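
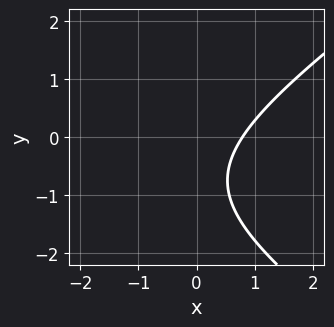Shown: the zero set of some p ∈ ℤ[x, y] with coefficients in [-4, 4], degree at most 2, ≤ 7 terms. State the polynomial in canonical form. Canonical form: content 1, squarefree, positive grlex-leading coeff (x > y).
1. deg p = 2. The shape is more complex than any degree-1 curve.
2. Checking where it meets the axes: no y-intercept at any integer in the box.
3. Matching integer coefficients to the picture gives p.

x^2 - 2*y^2 + 3*x - 3*y - 3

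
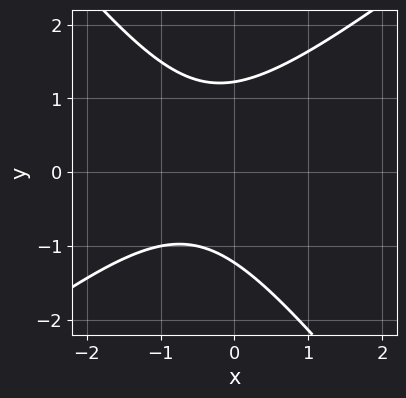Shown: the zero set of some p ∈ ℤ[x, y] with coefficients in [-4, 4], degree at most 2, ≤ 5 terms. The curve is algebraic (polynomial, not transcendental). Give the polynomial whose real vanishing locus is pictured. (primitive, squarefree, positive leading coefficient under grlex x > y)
2*x^2 - x*y - 2*y^2 + 2*x + 3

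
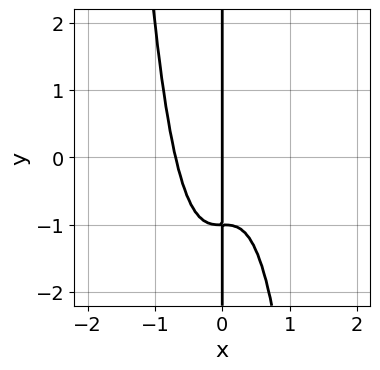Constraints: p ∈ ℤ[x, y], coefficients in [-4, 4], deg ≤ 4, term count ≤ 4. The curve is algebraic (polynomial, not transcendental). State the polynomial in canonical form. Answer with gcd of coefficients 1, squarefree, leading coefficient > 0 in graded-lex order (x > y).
First, degree: a generic line meets the curve in up to 4 points, so deg p = 4.
Next, observable constraints: it crosses the x-axis at the gridline x = 0; the visible y-axis segment lies entirely on the curve.
Finally, fitting integer coefficients to these (and the overall shape) gives p.

3*x^4 + x*y + x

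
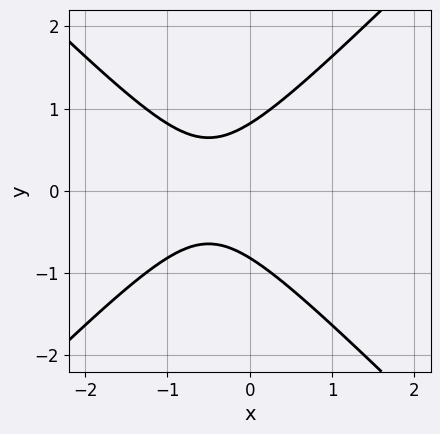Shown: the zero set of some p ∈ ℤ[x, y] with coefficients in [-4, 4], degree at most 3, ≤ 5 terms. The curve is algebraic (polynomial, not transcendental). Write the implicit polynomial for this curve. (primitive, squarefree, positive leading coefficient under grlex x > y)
3*x^2 - 3*y^2 + 3*x + 2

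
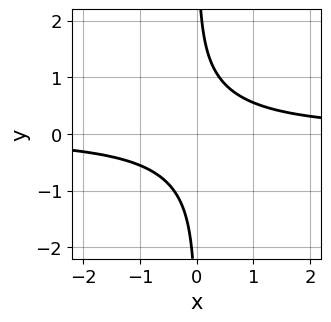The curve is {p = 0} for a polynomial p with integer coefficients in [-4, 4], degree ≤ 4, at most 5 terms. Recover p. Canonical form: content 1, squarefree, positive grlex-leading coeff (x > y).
(a) deg p = 4. A generic line meets the curve in up to 4 points.
(b) Reading off the gridlines: no y-intercept at any integer in the box; no x-intercept at any integer in the box.
(c) Matching integer coefficients to the picture gives p.

2*x*y^3 + 3*x*y - 2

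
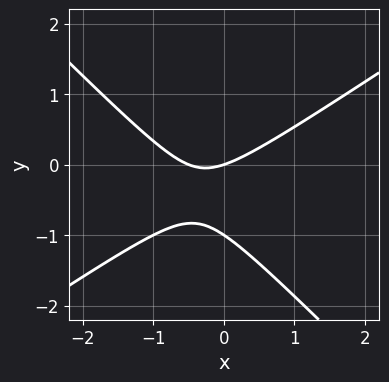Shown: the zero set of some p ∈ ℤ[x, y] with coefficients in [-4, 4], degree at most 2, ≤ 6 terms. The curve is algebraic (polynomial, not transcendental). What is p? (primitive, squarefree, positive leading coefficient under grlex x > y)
deg p = 2. A generic line meets the curve in up to 2 points.
Reading off the gridlines: one x-axis crossing is at x = 0; among the integer gridlines, it crosses the y-axis at y ∈ {-1, 0}.
Assembling these constraints gives the stated polynomial.

2*x^2 - x*y - 3*y^2 + x - 3*y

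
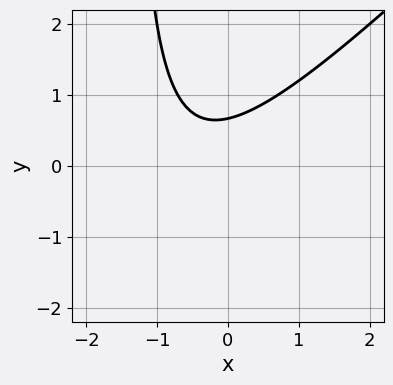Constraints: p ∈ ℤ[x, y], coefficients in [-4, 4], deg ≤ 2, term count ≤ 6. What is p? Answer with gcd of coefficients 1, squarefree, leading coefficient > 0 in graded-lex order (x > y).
(a) deg p = 2. A generic line meets the curve in up to 2 points.
(b) From the visible intercepts: the curve avoids every integer x-axis point in the box.
(c) Assembling these constraints gives the stated polynomial.

2*x^2 - 2*x*y + 2*x - 3*y + 2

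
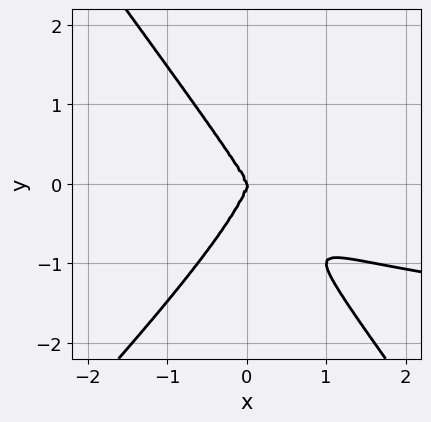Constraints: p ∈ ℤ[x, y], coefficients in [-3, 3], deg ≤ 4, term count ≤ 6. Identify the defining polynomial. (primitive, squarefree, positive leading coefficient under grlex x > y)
x^3*y - 3*x^2*y^2 + 2*y^4 + 3*x^3 + x^2*y

1. deg p = 4.
2. From the axis intercepts and sections: one y-axis crossing is at y = 0; one x-axis crossing is at x = 0.
3. The integer polynomial consistent with all of this is the stated p.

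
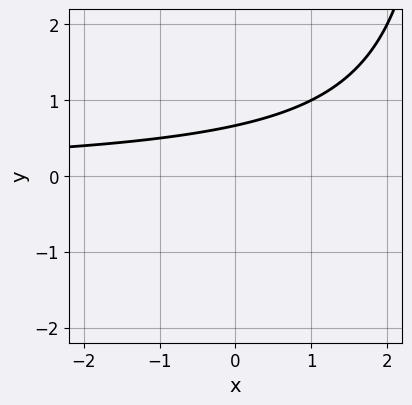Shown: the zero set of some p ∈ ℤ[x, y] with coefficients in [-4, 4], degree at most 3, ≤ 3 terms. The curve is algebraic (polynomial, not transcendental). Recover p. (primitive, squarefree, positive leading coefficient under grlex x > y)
x*y - 3*y + 2

(a) Degree: a generic line meets the curve in up to 2 points, so deg p = 2.
(b) From the axis intercepts and sections: it misses every integer gridline on the x-axis.
(c) The integer polynomial consistent with all of this is the stated p.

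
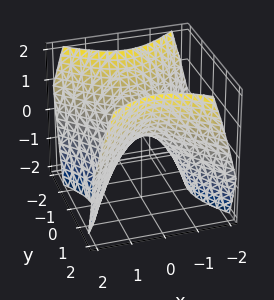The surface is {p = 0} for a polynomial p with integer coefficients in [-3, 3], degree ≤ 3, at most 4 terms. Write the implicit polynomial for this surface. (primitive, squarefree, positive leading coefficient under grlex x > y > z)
x^2 - y^2 + z

1. deg p = 2. A saddle surface; a quadric.
2. Symmetries: it's symmetric under x → −x, forcing even powers of x; it's symmetric under y → −y, forcing even powers of y.
3. Observable constraints: one y-axis crossing is at y = 0; it crosses the x-axis at the gridline x = 0.
4. Together with the visible shape, these determine p as stated.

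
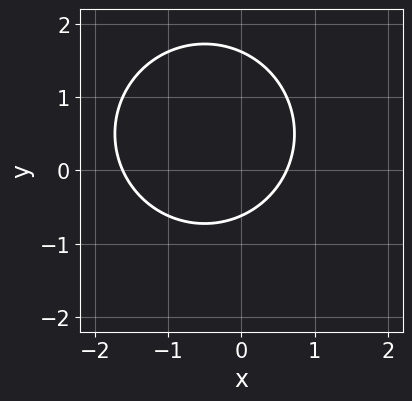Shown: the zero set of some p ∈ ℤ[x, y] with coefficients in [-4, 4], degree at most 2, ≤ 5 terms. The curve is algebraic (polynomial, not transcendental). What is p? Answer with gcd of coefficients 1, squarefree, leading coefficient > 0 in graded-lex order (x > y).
x^2 + y^2 + x - y - 1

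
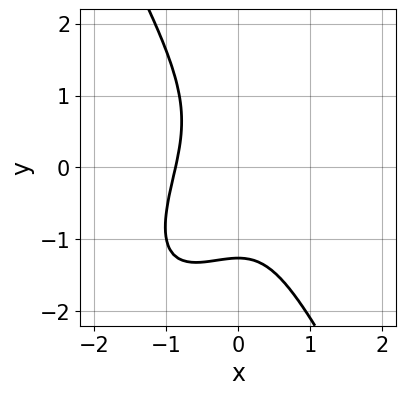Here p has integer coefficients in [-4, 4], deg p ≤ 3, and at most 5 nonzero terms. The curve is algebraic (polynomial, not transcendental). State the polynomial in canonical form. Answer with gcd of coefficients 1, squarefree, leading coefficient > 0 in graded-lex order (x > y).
3*x^3 - 2*x^2*y + y^3 + 2

First, the degree is 3 — no degree-2 curve has this shape.
Finally, matching integer coefficients to the picture gives p.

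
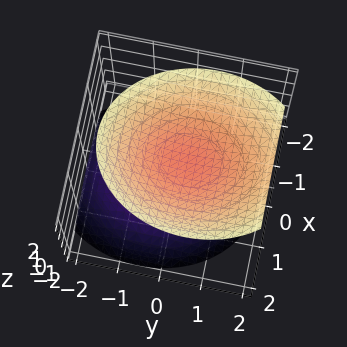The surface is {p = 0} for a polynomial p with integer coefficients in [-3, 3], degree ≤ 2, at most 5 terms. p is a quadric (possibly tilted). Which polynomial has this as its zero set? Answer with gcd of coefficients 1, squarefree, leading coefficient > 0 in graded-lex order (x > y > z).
(a) There are 2 components.
(b) deg p = 2.
(c) Observable constraints: it misses every integer gridline on the x-axis; no y-intercept at any integer in the box; the z-axis gridline crossings are at z ∈ {-1, 1}.
(d) These observations pin down the coefficients.

3*x^2 + 2*y^2 - y*z - 3*z^2 + 3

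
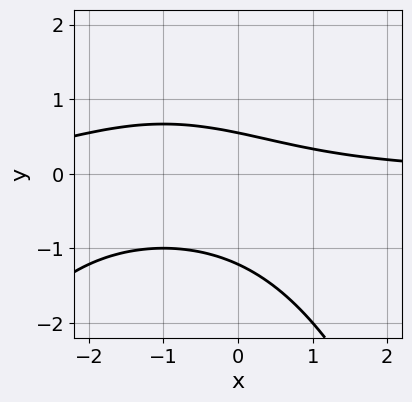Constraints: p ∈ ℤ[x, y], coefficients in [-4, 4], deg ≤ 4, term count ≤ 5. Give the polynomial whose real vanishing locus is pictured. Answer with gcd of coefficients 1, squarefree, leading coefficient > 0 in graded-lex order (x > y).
x^2*y + 2*x*y + 3*y^2 + 2*y - 2

First, the degree is 3 — no degree-2 curve has this shape.
Then, from the axis intercepts and sections: no x-intercept at any integer in the box.
Finally, together with the visible shape, these determine p as stated.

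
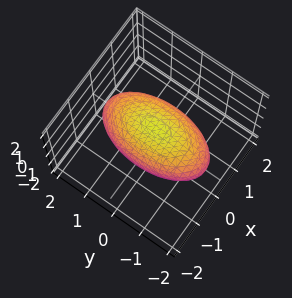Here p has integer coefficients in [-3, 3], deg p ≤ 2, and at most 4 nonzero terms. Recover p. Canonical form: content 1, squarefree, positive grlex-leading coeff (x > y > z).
3*x^2 + y^2 + 3*z^2 - 3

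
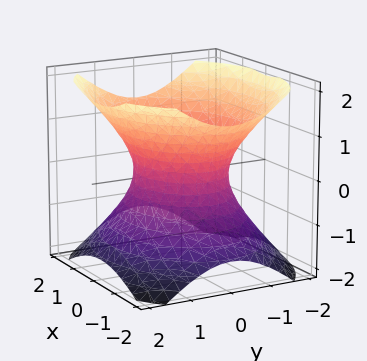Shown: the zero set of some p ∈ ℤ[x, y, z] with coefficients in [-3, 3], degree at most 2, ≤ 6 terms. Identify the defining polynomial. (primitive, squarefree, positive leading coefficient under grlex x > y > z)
2*x^2 + 3*y^2 - 3*z^2 - 3

The degree is 2 — an hourglass — one-sheet hyperboloid; a quadric.
Symmetries: it's symmetric under z → −z, forcing even powers of z; mirror symmetry y ↦ −y ⇒ only even powers of y; mirror symmetry x ↦ −x ⇒ only even powers of x.
Against the integer gridlines: no z-intercept at any integer in the box; among the integer gridlines, it crosses the y-axis at y ∈ {-1, 1}.
Together with the visible shape, these determine p as stated.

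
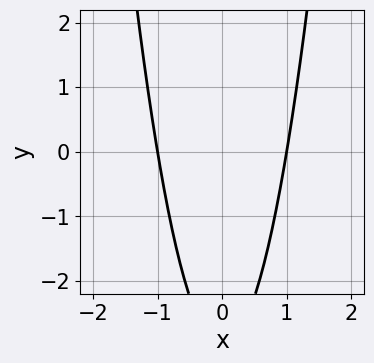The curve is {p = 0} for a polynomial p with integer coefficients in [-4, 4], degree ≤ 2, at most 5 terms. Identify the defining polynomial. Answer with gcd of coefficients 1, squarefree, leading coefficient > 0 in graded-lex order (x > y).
3*x^2 - y - 3

1. The degree is 2 — no degree-1 curve has this shape.
2. Symmetries: it's symmetric under x → −x, forcing even powers of x.
3. Against the integer gridlines: it misses every integer gridline on the y-axis; among the integer gridlines, it crosses the x-axis at x ∈ {-1, 1}.
4. These observations pin down the coefficients.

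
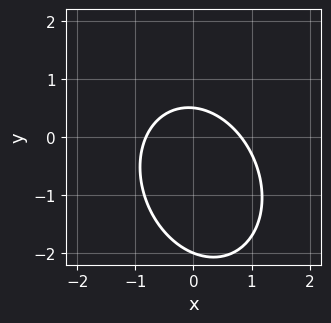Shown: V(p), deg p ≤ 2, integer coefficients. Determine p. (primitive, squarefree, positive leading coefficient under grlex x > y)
First, deg p = 2.
Then, against the integer gridlines: it meets the y-axis at y = -2 (among the integer gridlines).
Finally, the integer polynomial consistent with all of this is the stated p.

3*x^2 + x*y + 2*y^2 + 3*y - 2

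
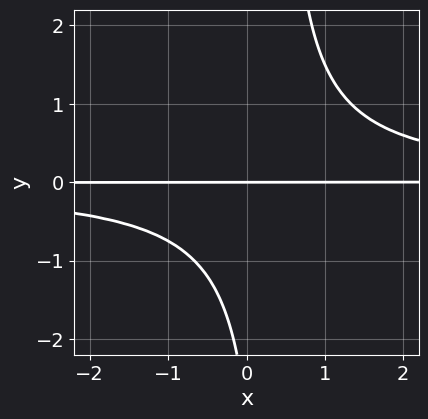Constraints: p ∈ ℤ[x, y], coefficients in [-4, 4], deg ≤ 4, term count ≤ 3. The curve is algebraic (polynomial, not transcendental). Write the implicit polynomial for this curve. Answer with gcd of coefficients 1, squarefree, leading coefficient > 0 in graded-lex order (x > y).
First, the degree is 3 — the shape is more complex than any degree-2 curve.
Next, reading off the gridlines: one y-axis crossing is at y = 0; the visible x-axis segment lies entirely on the curve.
Finally, fitting integer coefficients to these (and the overall shape) gives p.

3*x*y^2 - y^2 - 3*y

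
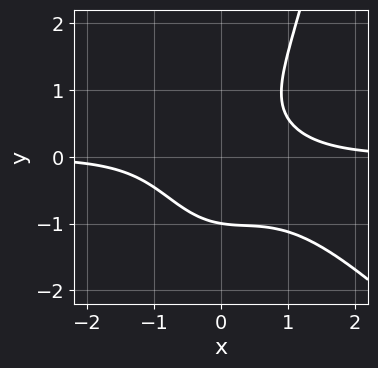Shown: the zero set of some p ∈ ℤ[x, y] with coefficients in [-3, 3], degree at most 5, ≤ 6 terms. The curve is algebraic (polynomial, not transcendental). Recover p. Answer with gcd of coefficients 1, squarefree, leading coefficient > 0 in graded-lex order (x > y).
2*x^3*y + 2*x^2*y^2 - 2*y^3 + x*y - 2

The degree is 4 — the shape is more complex than any degree-3 curve.
From the axis intercepts and sections: it meets the y-axis at y = -1 (among the integer gridlines); it misses every integer gridline on the x-axis.
Fitting integer coefficients to these (and the overall shape) gives p.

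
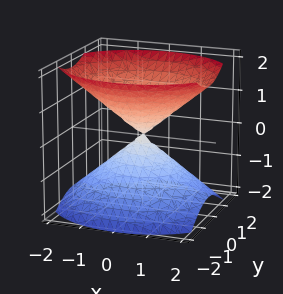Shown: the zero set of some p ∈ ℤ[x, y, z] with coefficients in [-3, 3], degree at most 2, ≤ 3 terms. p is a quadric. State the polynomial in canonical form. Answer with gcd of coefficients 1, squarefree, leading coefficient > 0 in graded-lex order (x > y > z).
(a) I count 2 distinct pieces.
(b) deg p = 2.
(c) Symmetries: the y ↦ −y reflection is a symmetry, so y appears only in even powers; it's symmetric under x → −x, forcing even powers of x; the z ↦ −z reflection is a symmetry, so z appears only in even powers.
(d) Against the integer gridlines: it crosses the z-axis at the gridline z = 0; it crosses the x-axis at the gridline x = 0; one y-axis crossing is at y = 0.
(e) Fitting integer coefficients to these (and the overall shape) gives p.

2*x^2 + 3*y^2 - 3*z^2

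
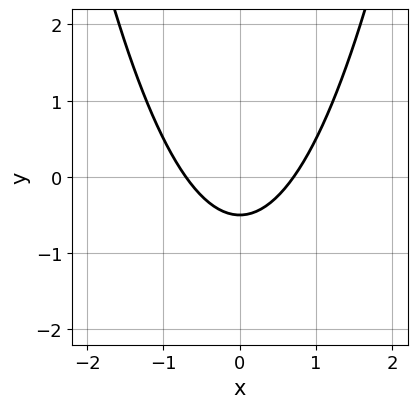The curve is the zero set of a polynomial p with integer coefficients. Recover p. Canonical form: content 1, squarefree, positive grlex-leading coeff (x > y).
1. The degree is 2 — the shape is more complex than any degree-1 curve.
2. Symmetries: it's symmetric under x → −x, forcing even powers of x.
3. Fitting integer coefficients to these (and the overall shape) gives p.

2*x^2 - 2*y - 1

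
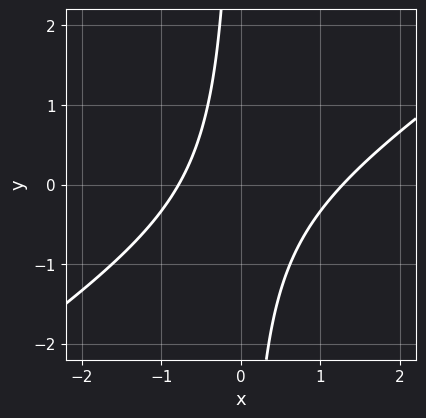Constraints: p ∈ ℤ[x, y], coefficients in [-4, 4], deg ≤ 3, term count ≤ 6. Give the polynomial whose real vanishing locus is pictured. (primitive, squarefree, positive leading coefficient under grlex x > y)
1. The degree is 2 — the shape is more complex than any degree-1 curve.
2. Reading off the gridlines: no y-intercept at any integer in the box.
3. Assembling these constraints gives the stated polynomial.

2*x^2 - 3*x*y - x - 2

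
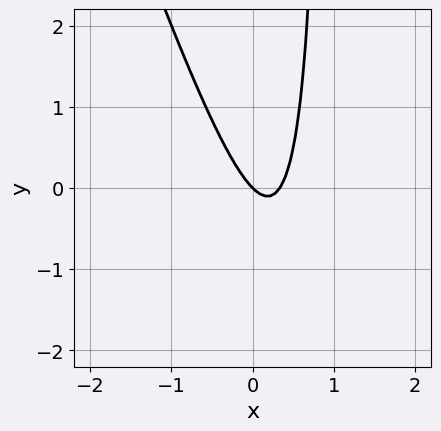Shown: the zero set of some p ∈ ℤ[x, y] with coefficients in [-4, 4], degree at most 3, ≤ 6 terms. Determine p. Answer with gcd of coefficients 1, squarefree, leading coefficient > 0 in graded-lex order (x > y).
1. Degree: the shape is more complex than any degree-1 curve, so deg p = 2.
2. Reading off the gridlines: it meets the x-axis at x = 0 (among the integer gridlines); it meets the y-axis at y = 0 (among the integer gridlines).
3. These observations pin down the coefficients.

3*x^2 + x*y - x - y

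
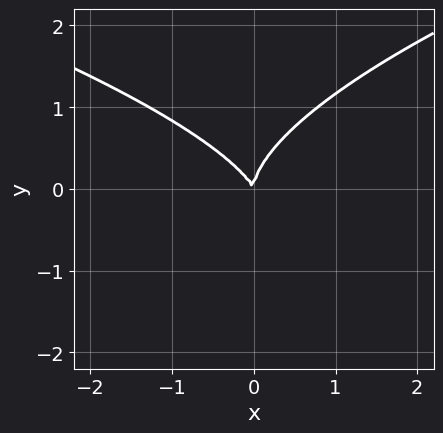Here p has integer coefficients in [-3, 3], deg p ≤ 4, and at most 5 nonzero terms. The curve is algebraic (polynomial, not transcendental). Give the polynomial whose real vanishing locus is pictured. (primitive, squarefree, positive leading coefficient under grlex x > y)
2*y^3 - 2*x^2 - x*y

First, degree: no degree-2 curve has this shape, so deg p = 3.
Then, from the axis intercepts and sections: it crosses the x-axis at the gridline x = 0; it crosses the y-axis at the gridline y = 0.
Finally, together with the visible shape, these determine p as stated.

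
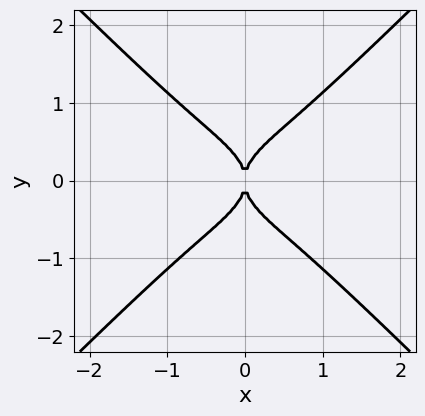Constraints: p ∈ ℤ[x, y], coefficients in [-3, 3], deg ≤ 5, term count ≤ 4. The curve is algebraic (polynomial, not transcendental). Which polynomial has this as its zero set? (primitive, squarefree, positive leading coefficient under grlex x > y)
3*x^4 - 3*y^4 + 2*x^2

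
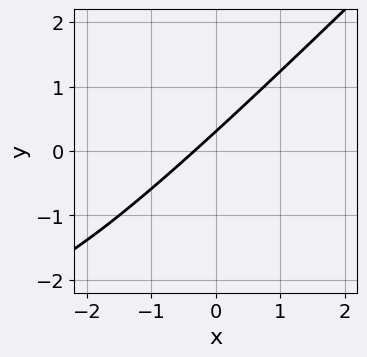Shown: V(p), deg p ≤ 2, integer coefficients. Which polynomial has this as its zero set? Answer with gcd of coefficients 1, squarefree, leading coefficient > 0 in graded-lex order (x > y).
Degree: the shape is more complex than any degree-1 curve, so deg p = 2.
Solving for integer coefficients yields p as stated.

x*y - y^2 + 3*x - 3*y + 1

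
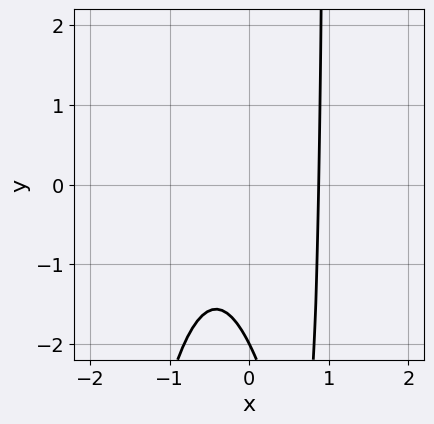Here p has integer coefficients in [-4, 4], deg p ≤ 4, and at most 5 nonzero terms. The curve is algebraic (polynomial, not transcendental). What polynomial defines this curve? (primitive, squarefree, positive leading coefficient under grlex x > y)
3*x^3 + x*y - y - 2

1. Degree: the shape is more complex than any degree-2 curve, so deg p = 3.
2. Observable constraints: it crosses the y-axis at the gridline y = -2.
3. Together with the visible shape, these determine p as stated.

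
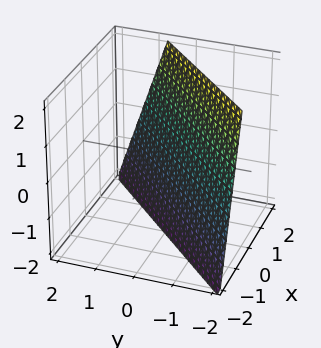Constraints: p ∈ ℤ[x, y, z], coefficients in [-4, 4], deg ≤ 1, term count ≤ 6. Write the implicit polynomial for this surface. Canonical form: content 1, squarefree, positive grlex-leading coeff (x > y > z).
1. The degree is 1 — every cross-section is a straight line — this is a plane.
2. From the axis intercepts and sections: it crosses the z-axis at the gridline z = -2.
3. Putting this together gives p.

3*x - 3*y - z - 2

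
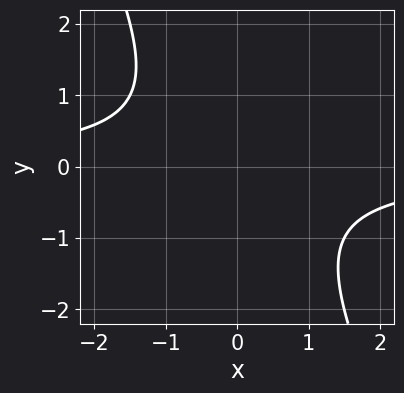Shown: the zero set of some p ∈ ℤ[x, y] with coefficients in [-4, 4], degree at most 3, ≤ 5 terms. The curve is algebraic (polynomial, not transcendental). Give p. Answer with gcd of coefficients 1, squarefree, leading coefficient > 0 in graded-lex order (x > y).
2*x*y + y^2 + 2

First, deg p = 2. No degree-1 curve has this shape.
Then, against the integer gridlines: it misses every integer gridline on the y-axis; it misses every integer gridline on the x-axis.
Finally, putting this together gives p.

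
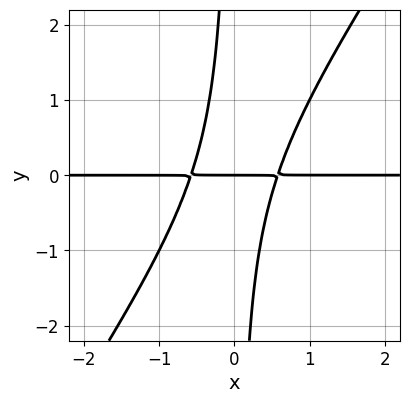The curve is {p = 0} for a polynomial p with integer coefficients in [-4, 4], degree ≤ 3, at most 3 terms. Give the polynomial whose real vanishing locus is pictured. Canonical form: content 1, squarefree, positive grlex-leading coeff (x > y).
1. The degree is 3 — the shape is more complex than any degree-2 curve.
2. From the visible intercepts: every point of the x-axis in the box is on the curve; it meets the y-axis at y = 0 (among the integer gridlines).
3. Fitting integer coefficients to these (and the overall shape) gives p.

3*x^2*y - 2*x*y^2 - y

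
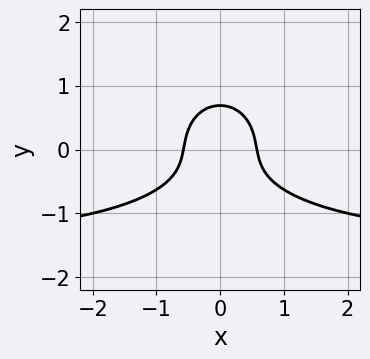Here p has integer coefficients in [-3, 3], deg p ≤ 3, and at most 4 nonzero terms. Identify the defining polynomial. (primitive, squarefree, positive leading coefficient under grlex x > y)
(a) deg p = 3.
(b) Symmetries: the x ↦ −x reflection is a symmetry, so x appears only in even powers.
(c) The integer polynomial consistent with all of this is the stated p.

2*x^2*y + 3*y^3 + 3*x^2 - 1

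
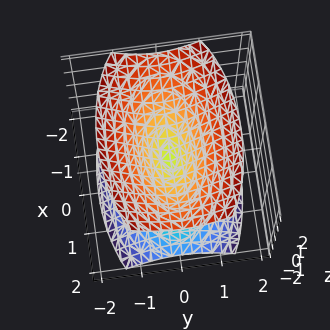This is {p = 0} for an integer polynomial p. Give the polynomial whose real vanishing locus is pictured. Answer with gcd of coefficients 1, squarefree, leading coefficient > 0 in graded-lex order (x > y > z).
x^2 + 3*y^2 - 2*z^2

First, the picture has 2 separate pieces. Treating them together as one polynomial.
Next, the degree is 2 — a double cone through the origin; a quadric.
Next, symmetries: it's symmetric under x → −x, forcing even powers of x; it's symmetric under y → −y, forcing even powers of y; the z ↦ −z reflection is a symmetry, so z appears only in even powers.
Then, reading off the gridlines: it meets the y-axis at y = 0 (among the integer gridlines); it crosses the z-axis at the gridline z = 0; one x-axis crossing is at x = 0.
Finally, the integer polynomial consistent with all of this is the stated p.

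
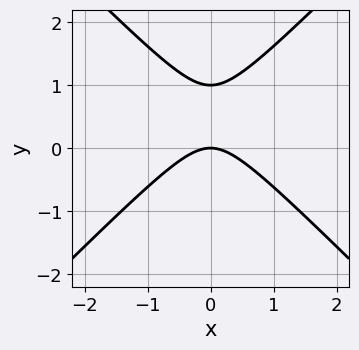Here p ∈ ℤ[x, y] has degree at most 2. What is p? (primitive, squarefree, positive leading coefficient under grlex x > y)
First, deg p = 2. The shape is more complex than any degree-1 curve.
Then, symmetries: it's symmetric under x → −x, forcing even powers of x.
Then, from the visible intercepts: it crosses the x-axis at the gridline x = 0; the y-axis gridline crossings are at y ∈ {0, 1}.
Finally, matching integer coefficients to the picture gives p.

x^2 - y^2 + y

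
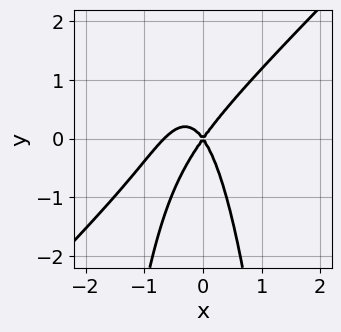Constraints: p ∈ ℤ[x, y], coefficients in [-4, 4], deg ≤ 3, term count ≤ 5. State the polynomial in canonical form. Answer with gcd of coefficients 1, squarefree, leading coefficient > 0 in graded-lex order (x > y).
3*x^3 - 3*x^2*y + 2*x^2 - y^2

1. The degree is 3 — no degree-2 curve has this shape.
2. Reading off the gridlines: it meets the y-axis at y = 0 (among the integer gridlines); one x-axis crossing is at x = 0.
3. Fitting integer coefficients to these (and the overall shape) gives p.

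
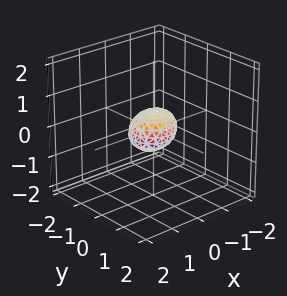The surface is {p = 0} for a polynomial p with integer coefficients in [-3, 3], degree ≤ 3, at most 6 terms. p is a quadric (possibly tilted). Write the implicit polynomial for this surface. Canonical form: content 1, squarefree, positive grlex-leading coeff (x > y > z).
2*x^2 + x*z + 2*y^2 + 3*z^2 - 1

First, the degree is 2 — a generic line meets the surface in up to 2 points.
Finally, the integer polynomial consistent with all of this is the stated p.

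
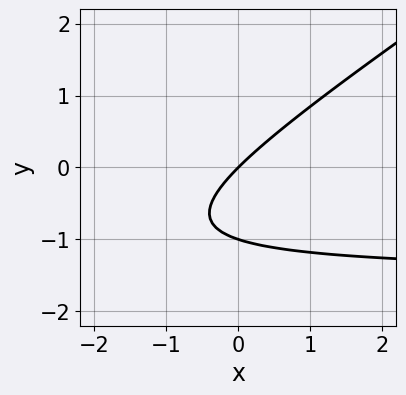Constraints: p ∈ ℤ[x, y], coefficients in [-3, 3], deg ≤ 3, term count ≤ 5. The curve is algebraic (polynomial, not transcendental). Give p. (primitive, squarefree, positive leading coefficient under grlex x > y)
deg p = 2. No degree-1 curve has this shape.
Observable constraints: among the integer gridlines, it crosses the y-axis at y ∈ {-1, 0}; it meets the x-axis at x = 0 (among the integer gridlines).
Putting this together gives p.

2*x*y - 3*y^2 + 3*x - 3*y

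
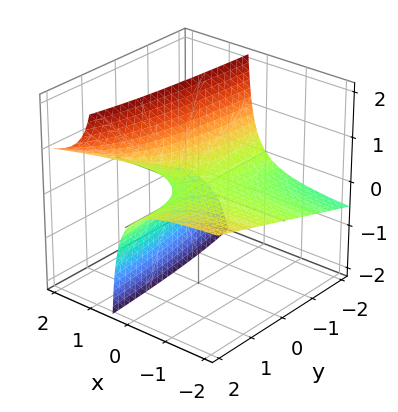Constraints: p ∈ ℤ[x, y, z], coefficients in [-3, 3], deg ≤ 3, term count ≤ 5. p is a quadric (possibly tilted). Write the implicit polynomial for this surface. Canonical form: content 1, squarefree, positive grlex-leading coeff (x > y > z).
x*y - 3*x*z + 2*z

First, the degree is 2 — no degree-1 surface has this shape.
Next, from the axis intercepts and sections: the visible y-axis segment lies entirely on the surface; every point of the x-axis in the box is on the surface.
Finally, the integer polynomial consistent with all of this is the stated p.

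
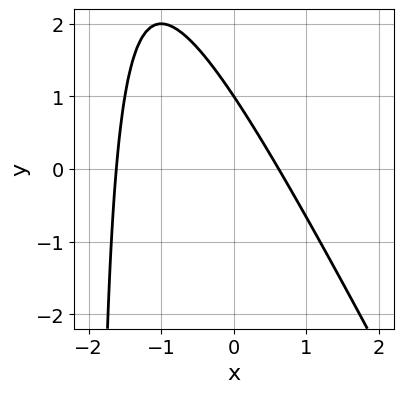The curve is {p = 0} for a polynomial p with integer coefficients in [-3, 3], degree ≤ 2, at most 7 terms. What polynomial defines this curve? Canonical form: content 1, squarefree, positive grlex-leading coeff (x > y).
2*x^2 + x*y + 2*x + 2*y - 2

First, degree: the shape is more complex than any degree-1 curve, so deg p = 2.
Then, from the axis intercepts and sections: one y-axis crossing is at y = 1.
Finally, together with the visible shape, these determine p as stated.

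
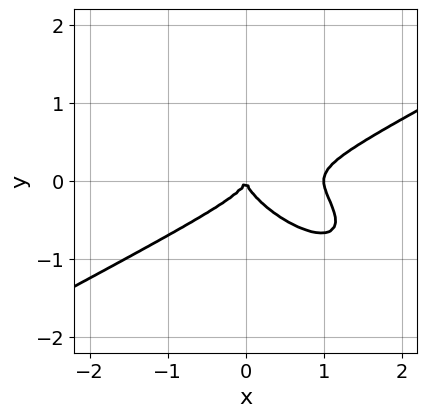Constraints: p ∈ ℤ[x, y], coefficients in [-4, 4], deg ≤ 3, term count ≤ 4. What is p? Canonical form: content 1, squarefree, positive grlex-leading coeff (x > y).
x^3 - 2*x*y^2 - 3*y^3 - x^2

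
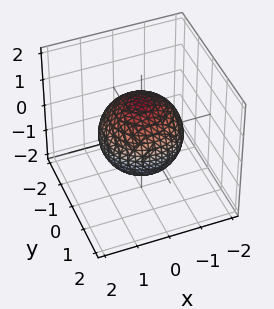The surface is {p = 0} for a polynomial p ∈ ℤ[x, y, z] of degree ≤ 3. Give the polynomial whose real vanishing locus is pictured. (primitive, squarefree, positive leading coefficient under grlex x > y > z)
(a) The degree is 2 — bounded and convex; a quadric.
(b) Symmetries: the z-axis is an axis of rotation, so x and y enter only as x² + y²; mirror symmetry z ↦ −z ⇒ only even powers of z.
(c) Reading off the gridlines: a circular section at z = 1 has radius between 0 and 1.
(d) Matching integer coefficients to the picture gives p.

2*x^2 + 2*y^2 + 2*z^2 - 3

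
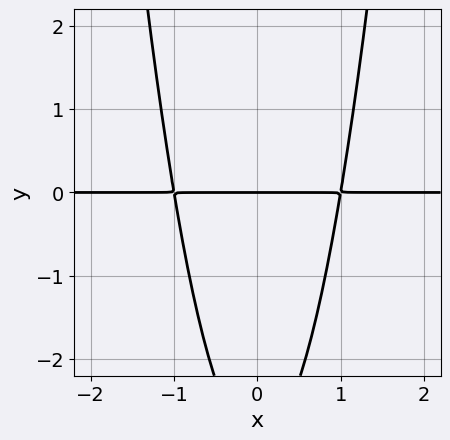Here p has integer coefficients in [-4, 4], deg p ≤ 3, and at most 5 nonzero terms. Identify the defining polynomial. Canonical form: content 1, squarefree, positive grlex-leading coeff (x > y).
Degree: a generic line meets the curve in up to 3 points, so deg p = 3.
Symmetries: mirror symmetry x ↦ −x ⇒ only even powers of x.
Against the integer gridlines: the visible x-axis segment lies entirely on the curve; one y-axis crossing is at y = 0.
Assembling these constraints gives the stated polynomial.

3*x^2*y - y^2 - 3*y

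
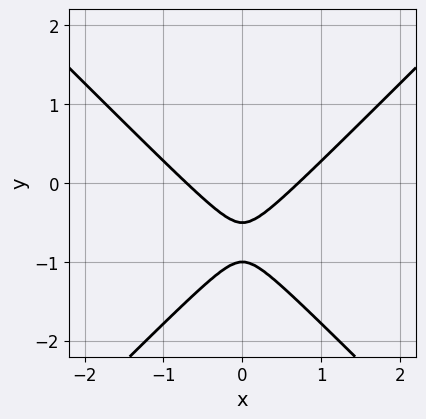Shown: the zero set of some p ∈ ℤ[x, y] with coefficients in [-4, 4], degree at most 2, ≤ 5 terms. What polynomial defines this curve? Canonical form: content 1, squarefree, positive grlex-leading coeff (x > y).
2*x^2 - 2*y^2 - 3*y - 1

(a) deg p = 2.
(b) Symmetries: the x ↦ −x reflection is a symmetry, so x appears only in even powers.
(c) Observable constraints: it crosses the y-axis at the gridline y = -1.
(d) The integer polynomial consistent with all of this is the stated p.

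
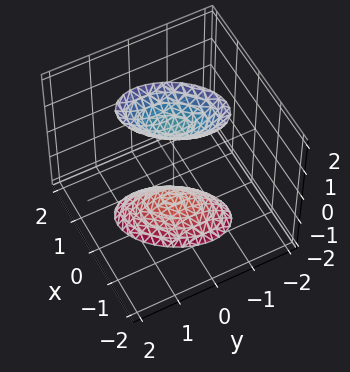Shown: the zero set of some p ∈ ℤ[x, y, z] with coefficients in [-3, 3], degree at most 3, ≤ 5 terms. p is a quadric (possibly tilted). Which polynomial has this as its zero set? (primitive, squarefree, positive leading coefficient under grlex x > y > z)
3*x^2 - 2*x*y + 2*y^2 - z^2 + 2

There are 2 components.
deg p = 2.
Reading off the gridlines: the surface avoids every integer y-axis point in the box; no x-intercept at any integer in the box.
Putting this together gives p.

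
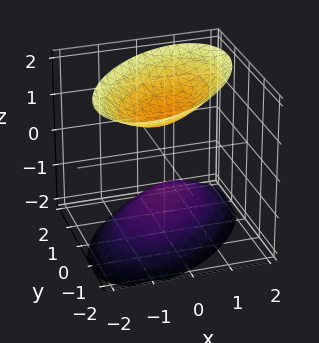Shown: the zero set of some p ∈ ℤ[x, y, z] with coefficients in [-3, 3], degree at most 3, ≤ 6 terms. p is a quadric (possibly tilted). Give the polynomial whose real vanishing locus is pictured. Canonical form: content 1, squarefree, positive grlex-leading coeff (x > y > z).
I count 2 distinct pieces. They look like related sheets of one shape, so recover p as a whole.
The degree is 2 — no degree-1 surface has this shape.
From the axis intercepts and sections: it misses every integer gridline on the x-axis; no y-intercept at any integer in the box; among the integer gridlines, it crosses the z-axis at z ∈ {-1, 1}.
Putting this together gives p.

x^2 - x*y + y^2 - z^2 + 1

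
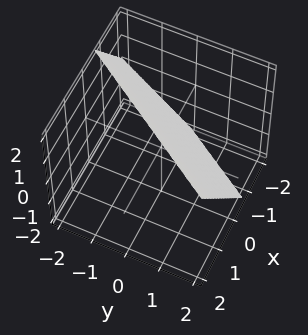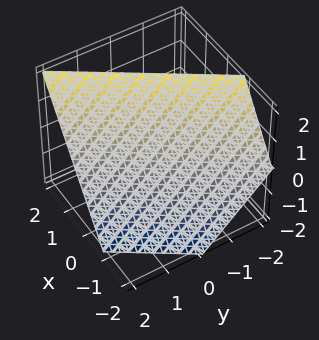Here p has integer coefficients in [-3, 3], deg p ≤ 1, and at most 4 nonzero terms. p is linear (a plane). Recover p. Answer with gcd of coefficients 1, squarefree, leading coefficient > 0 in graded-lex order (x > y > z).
3*x - 2*y - 2*z + 2

(a) The degree is 1 — every cross-section is a straight line — this is a plane.
(b) From the visible intercepts: it crosses the z-axis at the gridline z = 1; one y-axis crossing is at y = 1.
(c) Assembling these constraints gives the stated polynomial.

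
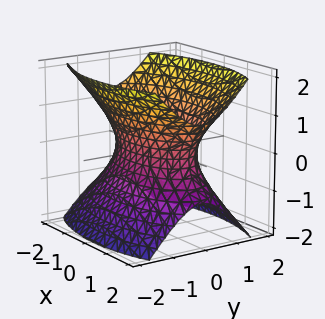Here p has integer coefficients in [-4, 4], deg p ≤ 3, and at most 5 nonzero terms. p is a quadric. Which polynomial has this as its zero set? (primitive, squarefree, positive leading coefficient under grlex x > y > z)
x^2 + 3*y^2 - 2*z^2 - 2

First, degree: an hourglass — one-sheet hyperboloid; a quadric, so deg p = 2.
Then, symmetries: mirror symmetry z ↦ −z ⇒ only even powers of z; mirror symmetry y ↦ −y ⇒ only even powers of y; the x ↦ −x reflection is a symmetry, so x appears only in even powers.
Then, from the axis intercepts and sections: it misses every integer gridline on the z-axis.
Finally, these observations pin down the coefficients.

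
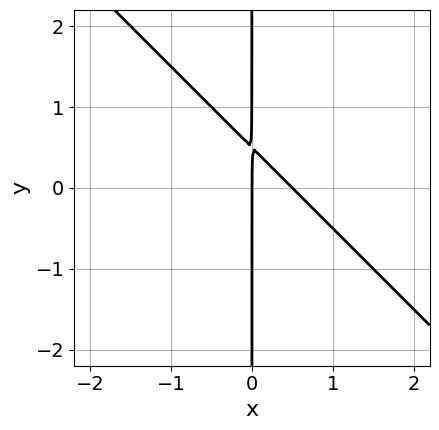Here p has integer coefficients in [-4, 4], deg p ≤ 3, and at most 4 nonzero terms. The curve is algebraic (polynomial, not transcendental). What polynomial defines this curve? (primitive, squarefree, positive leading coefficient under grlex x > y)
2*x^2 + 2*x*y - x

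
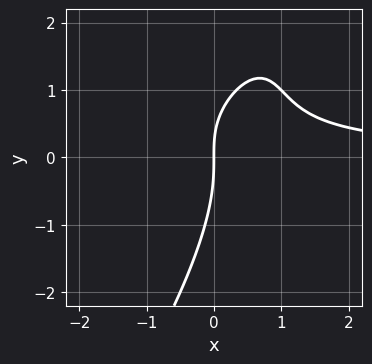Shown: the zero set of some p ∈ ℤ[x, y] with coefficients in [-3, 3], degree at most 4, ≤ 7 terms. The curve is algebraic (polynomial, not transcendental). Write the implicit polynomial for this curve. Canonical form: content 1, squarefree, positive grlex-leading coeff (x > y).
3*x^2*y - 3*x*y^2 + y^3 + 2*x*y - 3*x

Degree: the shape is more complex than any degree-2 curve, so deg p = 3.
Against the integer gridlines: it meets the y-axis at y = 0 (among the integer gridlines); one x-axis crossing is at x = 0.
Assembling these constraints gives the stated polynomial.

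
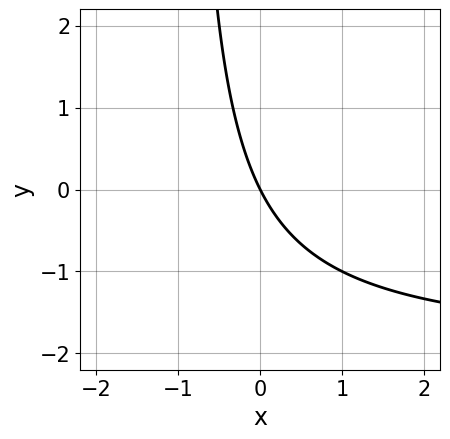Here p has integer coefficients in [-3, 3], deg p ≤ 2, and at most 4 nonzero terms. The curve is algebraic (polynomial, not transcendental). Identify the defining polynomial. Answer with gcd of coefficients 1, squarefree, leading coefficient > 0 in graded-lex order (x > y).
x*y + 2*x + y

The degree is 2 — the shape is more complex than any degree-1 curve.
Observable constraints: it crosses the y-axis at the gridline y = 0; it meets the x-axis at x = 0 (among the integer gridlines).
Putting this together gives p.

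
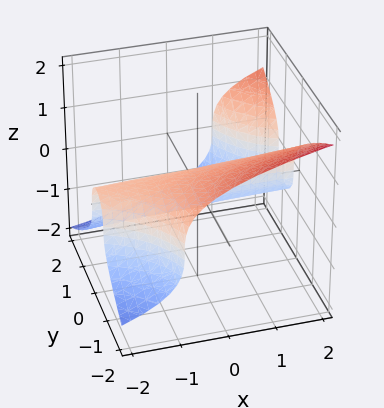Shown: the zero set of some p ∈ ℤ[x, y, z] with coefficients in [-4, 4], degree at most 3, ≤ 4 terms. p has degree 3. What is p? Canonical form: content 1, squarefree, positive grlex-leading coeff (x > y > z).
x*y^2 - 2*z^3 - 2*y

First, the degree is 3 — a generic line meets the surface in up to 3 points.
Then, from the axis intercepts and sections: every point of the x-axis in the box is on the surface; it crosses the z-axis at the gridline z = 0; it crosses the y-axis at the gridline y = 0.
Finally, together with the visible shape, these determine p as stated.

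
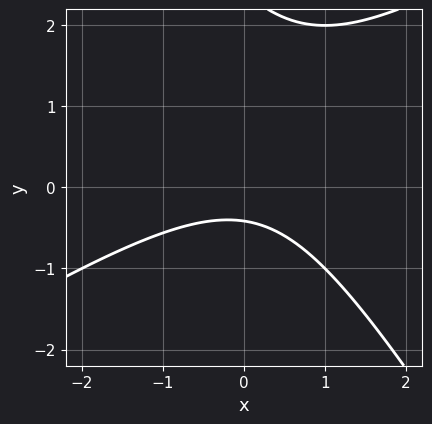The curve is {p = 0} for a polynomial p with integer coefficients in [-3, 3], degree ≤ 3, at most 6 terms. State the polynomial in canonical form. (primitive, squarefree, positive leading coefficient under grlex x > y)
Degree: no degree-1 curve has this shape, so deg p = 2.
Checking where it meets the axes: no x-intercept at any integer in the box.
Fitting integer coefficients to these (and the overall shape) gives p.

x^2 - x*y - y^2 + 2*y + 1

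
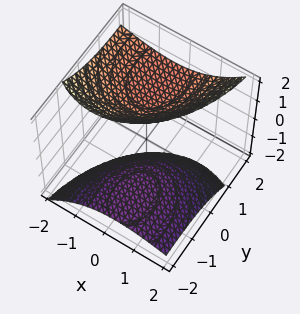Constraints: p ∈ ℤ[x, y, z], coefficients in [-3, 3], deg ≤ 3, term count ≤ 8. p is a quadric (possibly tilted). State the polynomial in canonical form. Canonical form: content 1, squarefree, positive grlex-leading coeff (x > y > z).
First, the picture has 2 separate pieces. They look like related sheets of one shape, so recover p as a whole.
Then, the degree is 2 — no degree-1 surface has this shape.
Then, from the axis intercepts and sections: the surface avoids every integer y-axis point in the box; no x-intercept at any integer in the box.
Finally, together with the visible shape, these determine p as stated.

2*x^2 + 2*x*z + y^2 - 3*y*z - 2*z^2 + 3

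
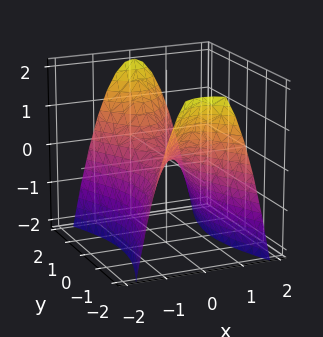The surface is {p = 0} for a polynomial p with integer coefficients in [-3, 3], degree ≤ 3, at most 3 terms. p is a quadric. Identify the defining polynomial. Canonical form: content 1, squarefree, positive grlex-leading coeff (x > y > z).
1. deg p = 2. A saddle surface; a quadric.
2. Symmetries: it's symmetric under x → −x, forcing even powers of x; it's symmetric under y → −y, forcing even powers of y.
3. Observable constraints: it meets the y-axis at y = 0 (among the integer gridlines); it crosses the x-axis at the gridline x = 0; it crosses the z-axis at the gridline z = 0.
4. These observations pin down the coefficients.

3*x^2 - y^2 + 2*z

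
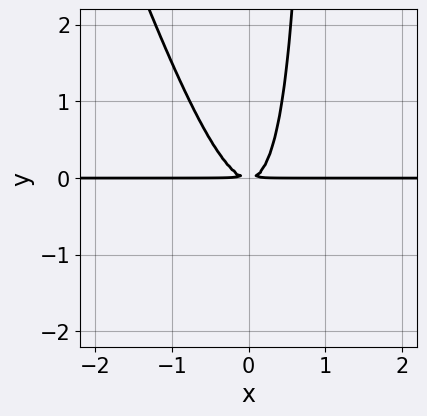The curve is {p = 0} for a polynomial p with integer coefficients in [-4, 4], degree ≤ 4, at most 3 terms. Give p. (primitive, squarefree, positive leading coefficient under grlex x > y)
3*x^2*y + x*y^2 - y^2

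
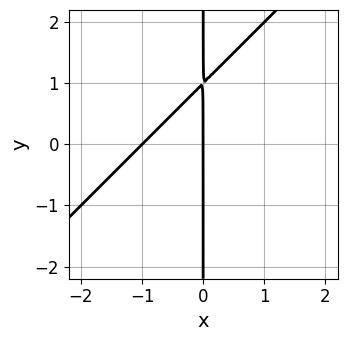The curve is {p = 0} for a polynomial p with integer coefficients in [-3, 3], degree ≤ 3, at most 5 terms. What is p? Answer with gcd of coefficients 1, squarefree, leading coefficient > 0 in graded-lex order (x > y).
The degree is 2 — no degree-1 curve has this shape.
From the axis intercepts and sections: the x-axis gridline crossings are at x ∈ {-1, 0}; every point of the y-axis in the box is on the curve.
The integer polynomial consistent with all of this is the stated p.

x^2 - x*y + x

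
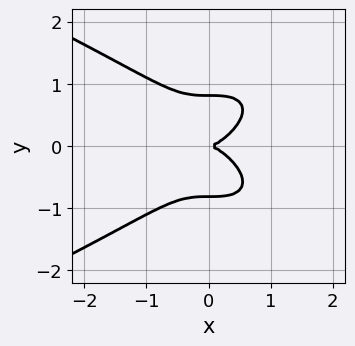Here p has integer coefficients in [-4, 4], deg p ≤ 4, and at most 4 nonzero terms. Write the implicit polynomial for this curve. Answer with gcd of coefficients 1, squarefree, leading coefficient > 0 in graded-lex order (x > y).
3*y^4 + 2*x^3 - 2*y^2

Degree: no degree-3 curve has this shape, so deg p = 4.
Symmetries: it's symmetric under y → −y, forcing even powers of y.
Reading off the gridlines: one y-axis crossing is at y = 0; it meets the x-axis at x = 0 (among the integer gridlines).
Putting this together gives p.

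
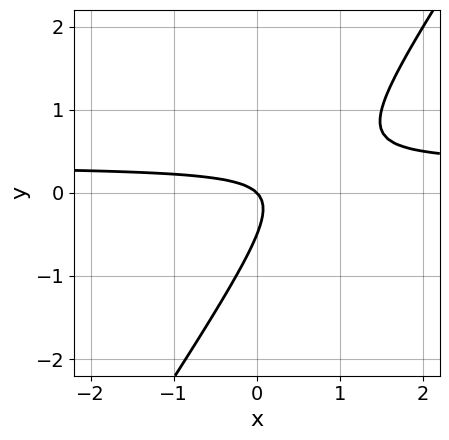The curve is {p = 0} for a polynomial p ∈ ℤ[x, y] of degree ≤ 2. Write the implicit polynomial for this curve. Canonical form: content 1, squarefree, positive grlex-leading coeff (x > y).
3*x*y - 2*y^2 - x - y

(a) Degree: the shape is more complex than any degree-1 curve, so deg p = 2.
(b) Reading off the gridlines: it meets the x-axis at x = 0 (among the integer gridlines); one y-axis crossing is at y = 0.
(c) Fitting integer coefficients to these (and the overall shape) gives p.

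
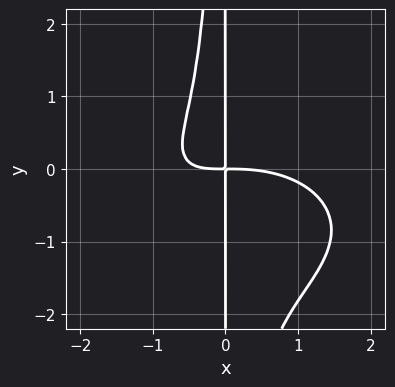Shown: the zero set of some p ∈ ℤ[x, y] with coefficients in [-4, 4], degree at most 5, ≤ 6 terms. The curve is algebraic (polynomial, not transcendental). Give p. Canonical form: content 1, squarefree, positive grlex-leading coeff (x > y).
(a) deg p = 4. A generic line meets the curve in up to 4 points.
(b) Against the integer gridlines: the visible y-axis segment lies entirely on the curve.
(c) Solving for integer coefficients yields p as stated.

x^4 + 3*x^2*y^2 + 3*x^2*y + 3*x*y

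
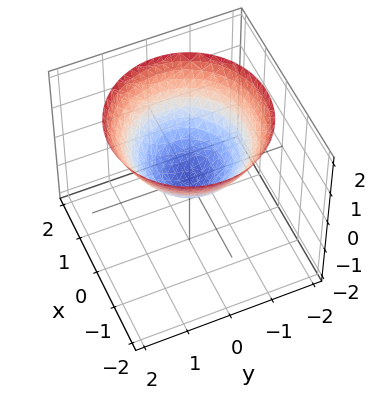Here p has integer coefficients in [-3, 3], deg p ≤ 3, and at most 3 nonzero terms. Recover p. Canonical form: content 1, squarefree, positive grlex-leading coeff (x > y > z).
Degree: a paraboloid; a quadric, so deg p = 2.
Symmetries: rotational symmetry about the z-axis ⇒ p depends on x, y only through x² + y².
Observable constraints: it crosses the x-axis at the gridline x = 0; one z-axis crossing is at z = 0.
The integer polynomial consistent with all of this is the stated p.

2*x^2 + 2*y^2 - 3*z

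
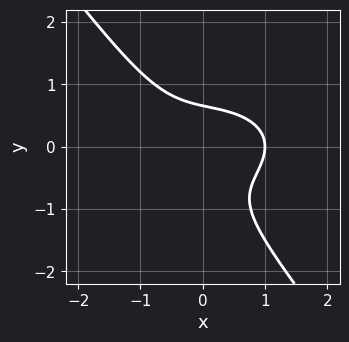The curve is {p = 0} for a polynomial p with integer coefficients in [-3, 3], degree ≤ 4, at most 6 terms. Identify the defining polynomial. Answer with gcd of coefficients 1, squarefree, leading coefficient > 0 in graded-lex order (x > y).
x^3 + 2*x*y^2 + 2*y^3 + y^2 - 1

(a) The degree is 3 — the shape is more complex than any degree-2 curve.
(b) From the axis intercepts and sections: it meets the x-axis at x = 1 (among the integer gridlines).
(c) Matching integer coefficients to the picture gives p.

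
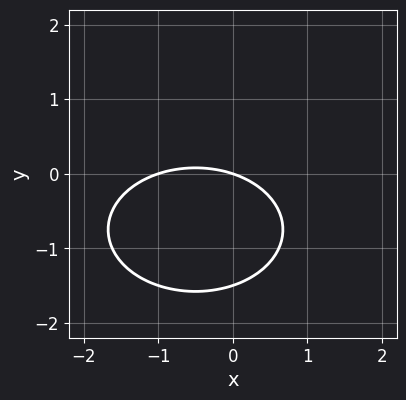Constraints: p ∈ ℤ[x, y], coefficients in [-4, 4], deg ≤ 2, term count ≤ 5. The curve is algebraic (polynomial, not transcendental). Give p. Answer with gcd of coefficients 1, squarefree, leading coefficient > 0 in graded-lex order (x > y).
deg p = 2.
From the visible intercepts: the x-axis gridline crossings are at x ∈ {-1, 0}; it meets the y-axis at y = 0 (among the integer gridlines).
Assembling these constraints gives the stated polynomial.

x^2 + 2*y^2 + x + 3*y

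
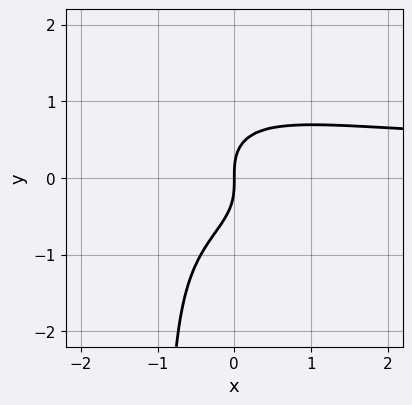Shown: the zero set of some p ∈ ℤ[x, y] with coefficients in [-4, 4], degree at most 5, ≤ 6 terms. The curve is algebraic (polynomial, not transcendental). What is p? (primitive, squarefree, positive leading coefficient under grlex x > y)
2*x^2*y^2 + 3*x*y^3 + 3*y^3 - 3*x

1. Degree: no degree-3 curve has this shape, so deg p = 4.
2. Reading off the gridlines: it meets the y-axis at y = 0 (among the integer gridlines); it meets the x-axis at x = 0 (among the integer gridlines).
3. Fitting integer coefficients to these (and the overall shape) gives p.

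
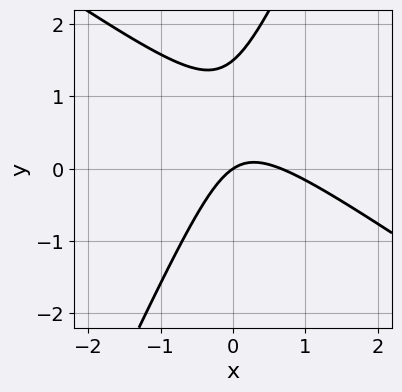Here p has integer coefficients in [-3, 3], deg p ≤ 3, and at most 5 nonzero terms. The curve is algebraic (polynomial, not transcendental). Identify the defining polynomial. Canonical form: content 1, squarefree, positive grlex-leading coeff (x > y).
3*x^2 + 3*x*y - 2*y^2 - 2*x + 3*y

First, degree: a generic line meets the curve in up to 2 points, so deg p = 2.
Then, from the visible intercepts: it crosses the x-axis at the gridline x = 0; it crosses the y-axis at the gridline y = 0.
Finally, solving for integer coefficients yields p as stated.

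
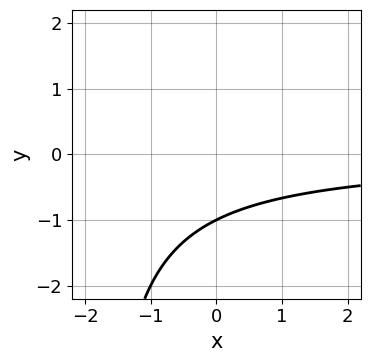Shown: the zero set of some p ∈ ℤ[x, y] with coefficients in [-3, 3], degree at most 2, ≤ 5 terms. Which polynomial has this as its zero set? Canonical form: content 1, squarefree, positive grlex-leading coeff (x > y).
x*y + 2*y + 2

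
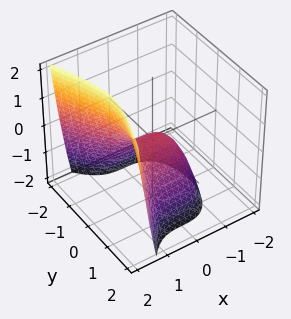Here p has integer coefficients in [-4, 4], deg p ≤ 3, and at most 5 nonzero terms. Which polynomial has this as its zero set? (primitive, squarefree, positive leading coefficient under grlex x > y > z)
x^3 - y^2 - z

(a) Degree: no degree-2 surface has this shape, so deg p = 3.
(b) Against the integer gridlines: it crosses the x-axis at the gridline x = 0; it meets the z-axis at z = 0 (among the integer gridlines); it meets the y-axis at y = 0 (among the integer gridlines).
(c) Assembling these constraints gives the stated polynomial.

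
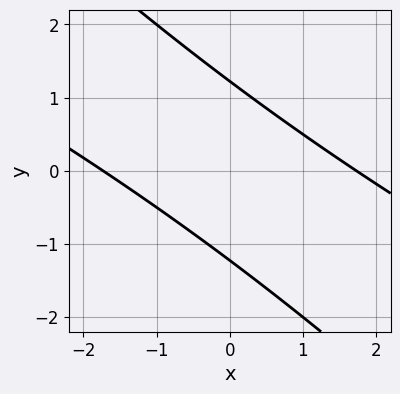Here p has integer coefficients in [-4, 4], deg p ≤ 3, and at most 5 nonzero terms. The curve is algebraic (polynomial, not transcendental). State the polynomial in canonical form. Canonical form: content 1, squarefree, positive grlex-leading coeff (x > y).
1. The degree is 2 — the shape is more complex than any degree-1 curve.
2. Solving for integer coefficients yields p as stated.

x^2 + 3*x*y + 2*y^2 - 3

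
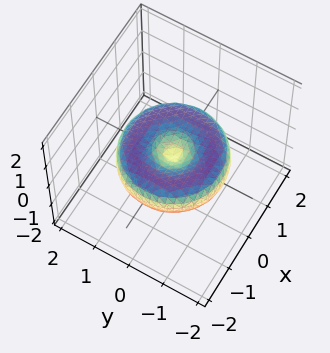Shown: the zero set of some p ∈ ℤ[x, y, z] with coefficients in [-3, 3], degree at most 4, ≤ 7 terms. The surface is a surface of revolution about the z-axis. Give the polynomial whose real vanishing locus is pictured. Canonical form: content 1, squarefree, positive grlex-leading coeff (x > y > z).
Degree: no degree-3 surface has this shape, so deg p = 4.
Symmetries: rotational symmetry about the z-axis ⇒ p depends on x, y only through x² + y².
Observable constraints: a circular section at z = 0 has radius between 1 and 2; one z-axis crossing is at z = 0.
Matching integer coefficients to the picture gives p.

x^4 + 2*x^2*y^2 + y^4 - 2*x^2 - 2*y^2 + 3*z^2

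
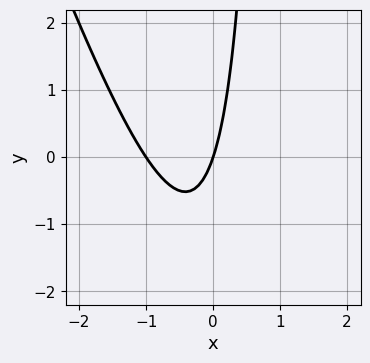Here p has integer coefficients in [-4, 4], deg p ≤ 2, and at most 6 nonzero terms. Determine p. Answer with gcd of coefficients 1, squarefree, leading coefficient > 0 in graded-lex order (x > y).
3*x^2 + x*y + 3*x - y

1. Degree: no degree-1 curve has this shape, so deg p = 2.
2. From the visible intercepts: one y-axis crossing is at y = 0; among the integer gridlines, it crosses the x-axis at x ∈ {-1, 0}.
3. Fitting integer coefficients to these (and the overall shape) gives p.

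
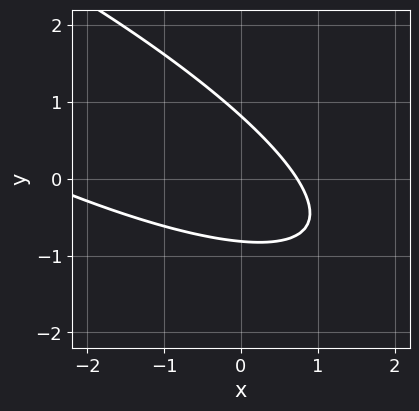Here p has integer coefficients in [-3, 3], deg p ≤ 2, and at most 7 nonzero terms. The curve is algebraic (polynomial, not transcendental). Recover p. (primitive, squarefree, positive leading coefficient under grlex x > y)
1. The degree is 2 — a generic line meets the curve in up to 2 points.
2. Matching integer coefficients to the picture gives p.

x^2 + 3*x*y + 3*y^2 + 2*x - 2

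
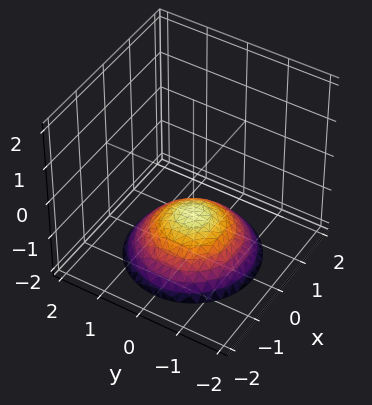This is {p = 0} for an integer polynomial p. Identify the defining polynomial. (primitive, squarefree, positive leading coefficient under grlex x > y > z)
x^2 + y^2 + 2*z + 2

1. The degree is 2 — the shape is more complex than any degree-1 surface.
2. Symmetries: every cross-section ⟂ z is a circle, so x, y appear only via x² + y².
3. From the axis intercepts and sections: it misses every integer gridline on the y-axis; a circular section at z = -2 has radius between 1 and 2; the surface avoids every integer x-axis point in the box.
4. These observations pin down the coefficients. Check: (0, 0, -1) on the z-axis lies on the surface, and p(0, 0, -1) = 0. ✓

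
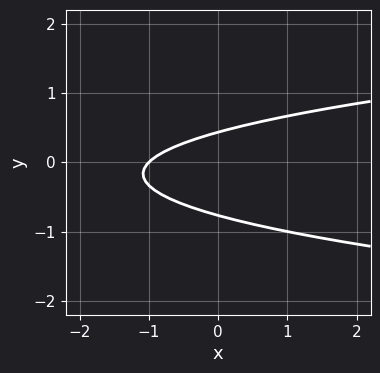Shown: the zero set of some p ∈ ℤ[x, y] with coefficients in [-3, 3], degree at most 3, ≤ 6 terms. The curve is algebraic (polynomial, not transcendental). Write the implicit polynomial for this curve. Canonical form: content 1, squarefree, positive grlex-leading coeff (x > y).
3*y^2 - x + y - 1

1. Degree: a generic line meets the curve in up to 2 points, so deg p = 2.
2. Against the integer gridlines: one x-axis crossing is at x = -1.
3. Assembling these constraints gives the stated polynomial.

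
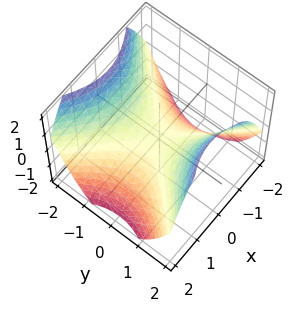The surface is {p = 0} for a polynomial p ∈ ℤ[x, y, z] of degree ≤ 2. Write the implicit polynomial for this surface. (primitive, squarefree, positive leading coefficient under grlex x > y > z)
2*x^2 - 2*y^2 + 3*z

1. The degree is 2 — a hyperbolic paraboloid; a quadric.
2. Symmetries: mirror symmetry y ↦ −y ⇒ only even powers of y; mirror symmetry x ↦ −x ⇒ only even powers of x.
3. Reading off the gridlines: it crosses the x-axis at the gridline x = 0; one z-axis crossing is at z = 0.
4. Together with the visible shape, these determine p as stated.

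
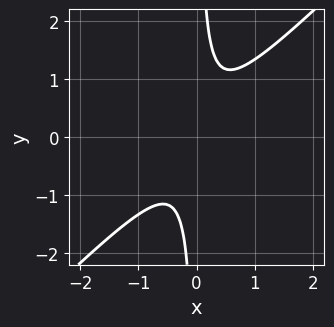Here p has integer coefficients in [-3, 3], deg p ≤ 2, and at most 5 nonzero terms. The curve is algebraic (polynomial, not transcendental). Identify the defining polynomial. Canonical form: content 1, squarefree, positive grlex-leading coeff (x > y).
First, degree: a generic line meets the curve in up to 2 points, so deg p = 2.
Next, from the visible intercepts: it misses every integer gridline on the y-axis; no x-intercept at any integer in the box.
Finally, these observations pin down the coefficients.

3*x^2 - 3*x*y + 1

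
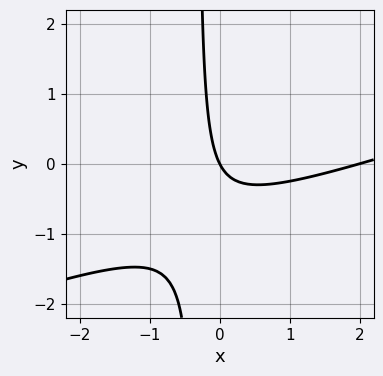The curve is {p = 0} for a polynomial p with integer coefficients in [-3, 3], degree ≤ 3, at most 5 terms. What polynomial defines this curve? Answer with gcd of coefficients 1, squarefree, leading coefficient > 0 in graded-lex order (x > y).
x^2 - 3*x*y - 2*x - y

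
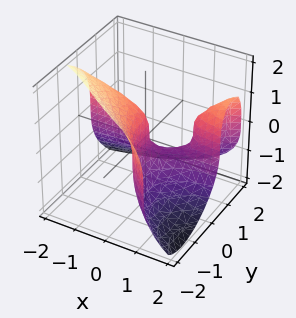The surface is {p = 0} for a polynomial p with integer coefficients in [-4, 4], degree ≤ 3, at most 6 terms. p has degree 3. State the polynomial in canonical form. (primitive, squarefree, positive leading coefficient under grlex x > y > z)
deg p = 3. A generic line meets the surface in up to 3 points.
From the axis intercepts and sections: it meets the z-axis at z = 0 (among the integer gridlines); one x-axis crossing is at x = 0; one y-axis crossing is at y = 0.
Matching integer coefficients to the picture gives p.

y^3 + z^3 - 3*x*y + 2*x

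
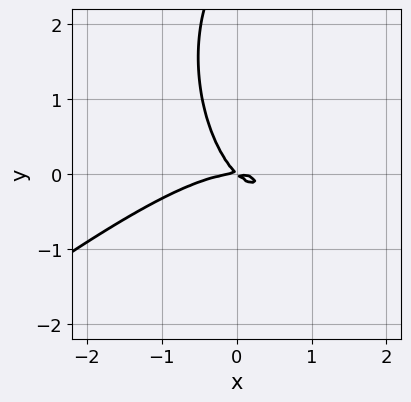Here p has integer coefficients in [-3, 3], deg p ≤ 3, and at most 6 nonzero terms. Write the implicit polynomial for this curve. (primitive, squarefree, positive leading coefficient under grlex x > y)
(a) Degree: no degree-2 curve has this shape, so deg p = 3.
(b) Against the integer gridlines: one y-axis crossing is at y = 0; it crosses the x-axis at the gridline x = 0.
(c) Assembling these constraints gives the stated polynomial.

2*x^3 - 2*x^2*y - y^3 + 3*x*y + 3*y^2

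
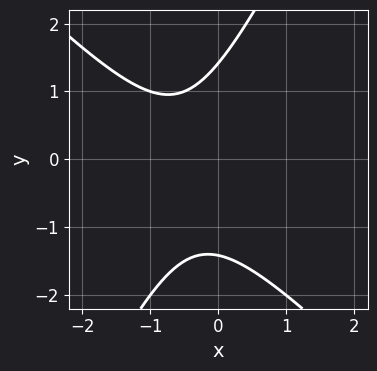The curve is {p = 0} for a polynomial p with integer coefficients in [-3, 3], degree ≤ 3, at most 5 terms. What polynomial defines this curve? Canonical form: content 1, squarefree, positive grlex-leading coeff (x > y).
1. Degree: the shape is more complex than any degree-1 curve, so deg p = 2.
2. Checking where it meets the axes: it misses every integer gridline on the x-axis.
3. Together with the visible shape, these determine p as stated.

2*x^2 + x*y - y^2 + 2*x + 2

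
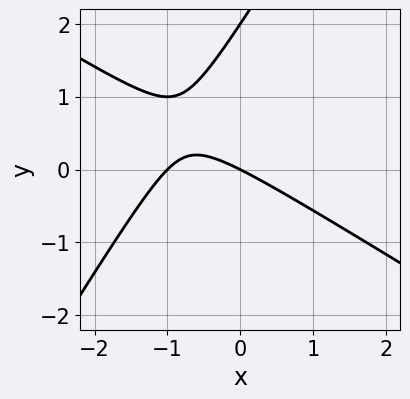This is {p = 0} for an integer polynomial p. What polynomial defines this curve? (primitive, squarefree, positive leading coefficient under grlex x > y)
x^2 + x*y - y^2 + x + 2*y

The degree is 2 — the shape is more complex than any degree-1 curve.
From the visible intercepts: the y-axis gridline crossings are at y ∈ {0, 2}; the x-axis gridline crossings are at x ∈ {-1, 0}.
These observations pin down the coefficients.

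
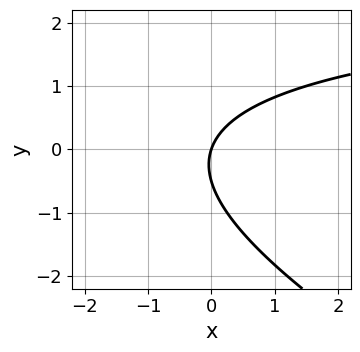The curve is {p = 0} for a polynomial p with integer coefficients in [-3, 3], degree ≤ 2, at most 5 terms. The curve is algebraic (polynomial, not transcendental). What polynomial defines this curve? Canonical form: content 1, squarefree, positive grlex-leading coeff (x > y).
x*y + 2*y^2 - 3*x + y

First, degree: the shape is more complex than any degree-1 curve, so deg p = 2.
Then, observable constraints: one x-axis crossing is at x = 0; it meets the y-axis at y = 0 (among the integer gridlines).
Finally, putting this together gives p.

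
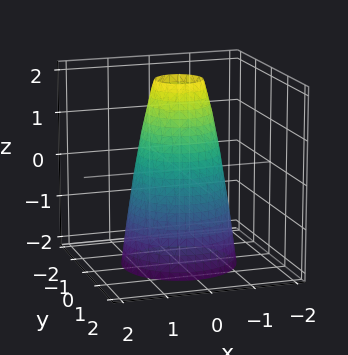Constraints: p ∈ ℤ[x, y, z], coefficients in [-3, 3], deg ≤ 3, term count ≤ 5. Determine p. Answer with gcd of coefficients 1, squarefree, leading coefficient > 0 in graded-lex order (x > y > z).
3*x^2 + 3*y^2 + z - 3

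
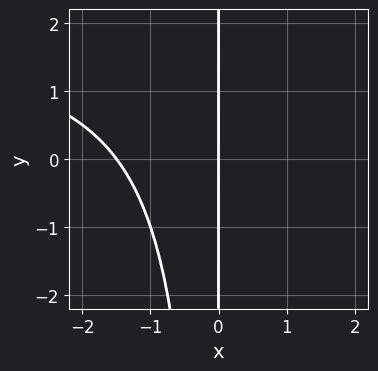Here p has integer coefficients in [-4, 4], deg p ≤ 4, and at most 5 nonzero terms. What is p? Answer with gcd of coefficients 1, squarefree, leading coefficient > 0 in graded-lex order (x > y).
x^2*y - 2*x^2 - 3*x

(a) Degree: a generic line meets the curve in up to 3 points, so deg p = 3.
(b) Reading off the gridlines: one x-axis crossing is at x = 0; every point of the y-axis in the box is on the curve.
(c) Solving for integer coefficients yields p as stated.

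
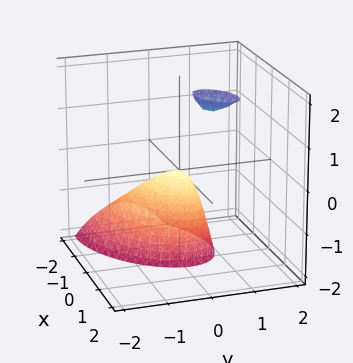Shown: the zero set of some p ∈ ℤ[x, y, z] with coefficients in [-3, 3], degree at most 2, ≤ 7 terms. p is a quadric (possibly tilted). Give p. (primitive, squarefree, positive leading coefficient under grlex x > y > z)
2*x^2 - 2*x*y - 2*x*z + 3*y^2 + z

(a) There are 2 components.
(b) deg p = 2.
(c) Checking where it meets the axes: it crosses the x-axis at the gridline x = 0; it meets the z-axis at z = 0 (among the integer gridlines).
(d) Solving for integer coefficients yields p as stated.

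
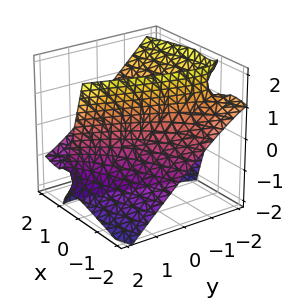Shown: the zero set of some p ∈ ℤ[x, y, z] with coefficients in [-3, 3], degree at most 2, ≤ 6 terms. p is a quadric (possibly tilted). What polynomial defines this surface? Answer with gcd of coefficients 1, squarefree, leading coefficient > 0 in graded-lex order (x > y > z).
x^2 - 3*x*y - 3*x*z + y^2 - z^2 - 1

1. Degree: a generic line meets the surface in up to 2 points, so deg p = 2.
2. Checking where it meets the axes: the y-axis gridline crossings are at y ∈ {-1, 1}; among the integer gridlines, it crosses the x-axis at x ∈ {-1, 1}; it misses every integer gridline on the z-axis.
3. Assembling these constraints gives the stated polynomial.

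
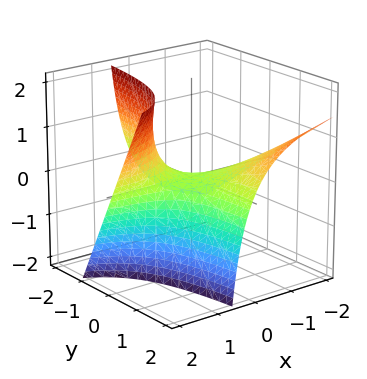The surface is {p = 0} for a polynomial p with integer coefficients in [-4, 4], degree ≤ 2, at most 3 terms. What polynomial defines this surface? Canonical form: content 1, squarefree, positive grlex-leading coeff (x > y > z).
x*y - x*z + z

(a) Degree: no degree-1 surface has this shape, so deg p = 2.
(b) Against the integer gridlines: every point of the y-axis in the box is on the surface; every point of the x-axis in the box is on the surface; it crosses the z-axis at the gridline z = 0.
(c) Matching integer coefficients to the picture gives p.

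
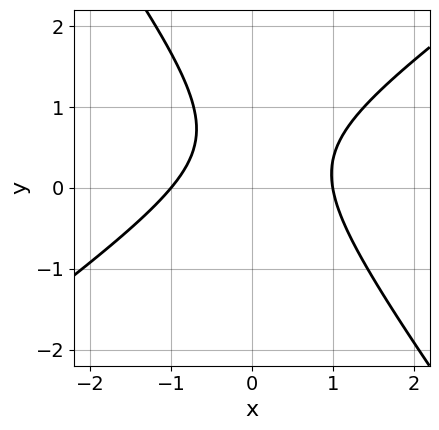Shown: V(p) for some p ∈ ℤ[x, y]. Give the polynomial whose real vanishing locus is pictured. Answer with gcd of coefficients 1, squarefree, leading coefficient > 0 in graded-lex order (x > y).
3*x^2 - 2*x*y - 3*y^2 + 3*y - 3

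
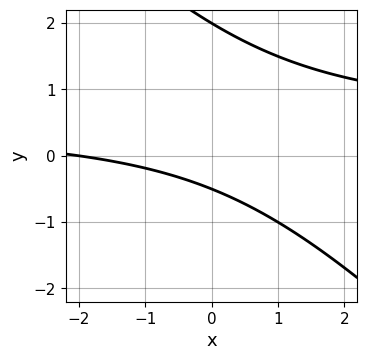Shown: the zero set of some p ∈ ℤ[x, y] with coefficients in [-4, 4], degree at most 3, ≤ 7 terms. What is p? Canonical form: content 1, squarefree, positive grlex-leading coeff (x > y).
2*x*y + 2*y^2 - x - 3*y - 2

(a) The degree is 2 — the shape is more complex than any degree-1 curve.
(b) Against the integer gridlines: it crosses the x-axis at the gridline x = -2; it crosses the y-axis at the gridline y = 2.
(c) The integer polynomial consistent with all of this is the stated p.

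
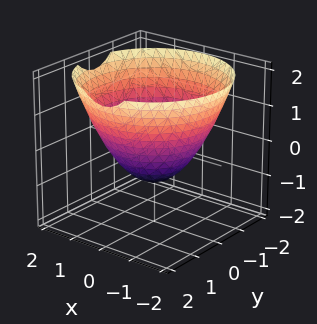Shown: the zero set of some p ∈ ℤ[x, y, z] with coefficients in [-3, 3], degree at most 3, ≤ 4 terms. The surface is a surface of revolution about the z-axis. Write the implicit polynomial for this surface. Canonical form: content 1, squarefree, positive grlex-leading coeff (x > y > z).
2*x^2 + 2*y^2 - 3*z - 3

(a) deg p = 2.
(b) Symmetry: every cross-section ⟂ z is a circle, so x, y appear only via x² + y².
(c) Against the integer gridlines: it crosses the z-axis at the gridline z = -1; a circular section at z = 1 has radius between 1 and 2.
(d) Assembling these constraints gives the stated polynomial.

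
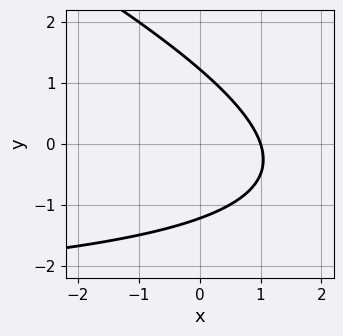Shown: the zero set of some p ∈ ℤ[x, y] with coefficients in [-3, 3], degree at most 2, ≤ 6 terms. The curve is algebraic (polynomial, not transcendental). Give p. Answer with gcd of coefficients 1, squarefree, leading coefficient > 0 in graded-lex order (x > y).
x*y + 2*y^2 + 3*x - 3

1. deg p = 2. A generic line meets the curve in up to 2 points.
2. Observable constraints: one x-axis crossing is at x = 1.
3. Together with the visible shape, these determine p as stated.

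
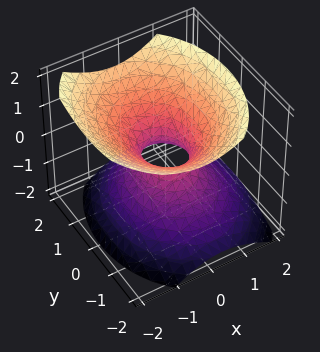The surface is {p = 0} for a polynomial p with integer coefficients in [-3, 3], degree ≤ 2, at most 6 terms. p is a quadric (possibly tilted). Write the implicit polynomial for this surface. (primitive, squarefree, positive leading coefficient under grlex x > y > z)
1. Degree: the shape is more complex than any degree-1 surface, so deg p = 2.
2. Observable constraints: it misses every integer gridline on the z-axis.
3. These observations pin down the coefficients.

3*x^2 + x*z + 2*y^2 - 3*z^2 - 1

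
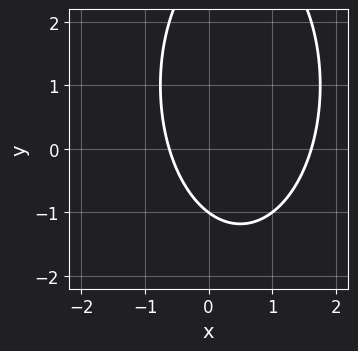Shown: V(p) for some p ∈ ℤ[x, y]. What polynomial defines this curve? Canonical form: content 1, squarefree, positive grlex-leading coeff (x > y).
First, deg p = 2.
Next, reading off the gridlines: one y-axis crossing is at y = -1.
Finally, matching integer coefficients to the picture gives p.

3*x^2 + y^2 - 3*x - 2*y - 3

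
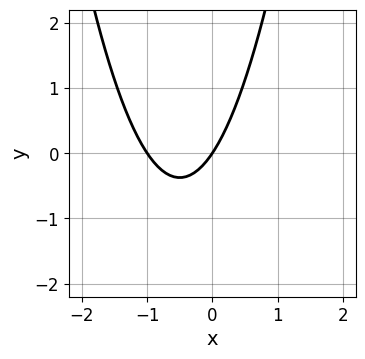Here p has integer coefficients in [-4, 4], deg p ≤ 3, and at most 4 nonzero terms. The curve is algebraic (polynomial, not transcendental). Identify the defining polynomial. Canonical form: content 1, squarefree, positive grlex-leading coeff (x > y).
3*x^2 + 3*x - 2*y

The degree is 2 — the shape is more complex than any degree-1 curve.
Checking where it meets the axes: among the integer gridlines, it crosses the x-axis at x ∈ {-1, 0}; it meets the y-axis at y = 0 (among the integer gridlines).
Matching integer coefficients to the picture gives p.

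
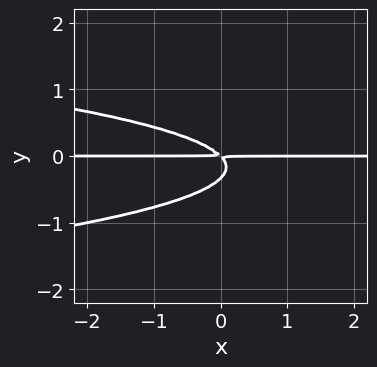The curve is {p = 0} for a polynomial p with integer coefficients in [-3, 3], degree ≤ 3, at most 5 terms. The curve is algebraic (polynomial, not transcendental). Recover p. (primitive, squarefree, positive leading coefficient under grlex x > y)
3*y^3 + x*y + y^2

First, the degree is 3 — no degree-2 curve has this shape.
Then, checking where it meets the axes: every point of the x-axis in the box is on the curve.
Finally, matching integer coefficients to the picture gives p.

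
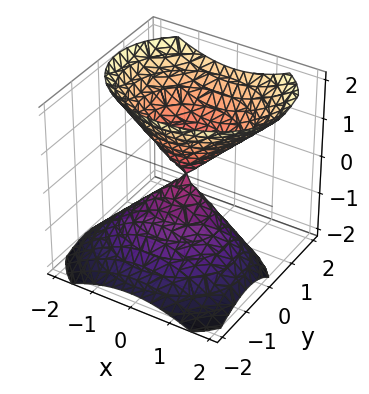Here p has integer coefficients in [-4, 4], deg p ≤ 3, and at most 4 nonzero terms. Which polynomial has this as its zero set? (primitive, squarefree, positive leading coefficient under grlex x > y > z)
There are 2 components. Treating them together as one polynomial.
Degree: a generic line meets the surface in up to 2 points, so deg p = 2.
Observable constraints: it crosses the y-axis at the gridline y = 0; it crosses the x-axis at the gridline x = 0; it crosses the z-axis at the gridline z = 0.
Together with the visible shape, these determine p as stated.

2*x^2 + 3*y^2 - 2*y*z - 2*z^2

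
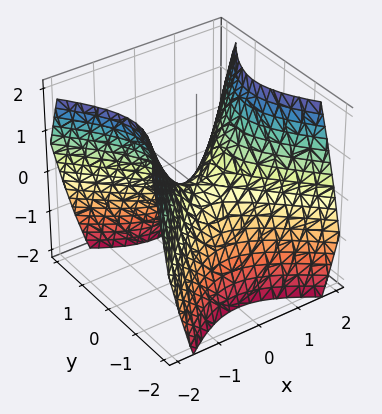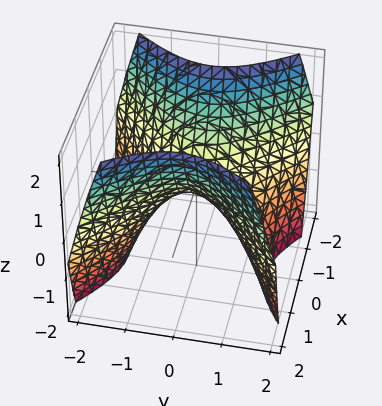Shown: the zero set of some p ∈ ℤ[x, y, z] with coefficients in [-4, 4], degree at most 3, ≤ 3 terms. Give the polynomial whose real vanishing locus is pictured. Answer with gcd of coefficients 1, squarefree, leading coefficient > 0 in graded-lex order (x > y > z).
x^2 - y^2 - z

(a) Degree: a hyperbolic paraboloid; a quadric, so deg p = 2.
(b) Symmetries: mirror symmetry x ↦ −x ⇒ only even powers of x; mirror symmetry y ↦ −y ⇒ only even powers of y.
(c) From the visible intercepts: it meets the y-axis at y = 0 (among the integer gridlines); it meets the z-axis at z = 0 (among the integer gridlines).
(d) Assembling these constraints gives the stated polynomial.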